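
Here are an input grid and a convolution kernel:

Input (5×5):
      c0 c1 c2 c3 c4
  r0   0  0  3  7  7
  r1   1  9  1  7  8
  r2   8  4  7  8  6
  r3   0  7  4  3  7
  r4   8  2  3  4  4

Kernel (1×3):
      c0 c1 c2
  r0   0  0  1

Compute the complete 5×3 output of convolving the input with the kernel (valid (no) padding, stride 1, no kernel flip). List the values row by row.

Output[0,0]: The receptive field on the input at this output position is [0 0 3]. Elementwise product with the kernel and sum: 3·1.

3 7 7
1 7 8
7 8 6
4 3 7
3 4 4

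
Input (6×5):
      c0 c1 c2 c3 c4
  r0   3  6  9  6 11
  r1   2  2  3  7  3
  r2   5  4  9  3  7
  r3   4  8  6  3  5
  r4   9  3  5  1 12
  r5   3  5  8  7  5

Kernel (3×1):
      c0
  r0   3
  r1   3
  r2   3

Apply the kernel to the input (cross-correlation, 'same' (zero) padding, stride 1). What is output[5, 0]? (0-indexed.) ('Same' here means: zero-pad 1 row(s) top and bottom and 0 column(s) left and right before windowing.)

The receptive field on the zero-padded input at this output position is [9 / 3 / 0]. Elementwise product with the kernel and sum: 9·3 + 3·3 + 0·3.

36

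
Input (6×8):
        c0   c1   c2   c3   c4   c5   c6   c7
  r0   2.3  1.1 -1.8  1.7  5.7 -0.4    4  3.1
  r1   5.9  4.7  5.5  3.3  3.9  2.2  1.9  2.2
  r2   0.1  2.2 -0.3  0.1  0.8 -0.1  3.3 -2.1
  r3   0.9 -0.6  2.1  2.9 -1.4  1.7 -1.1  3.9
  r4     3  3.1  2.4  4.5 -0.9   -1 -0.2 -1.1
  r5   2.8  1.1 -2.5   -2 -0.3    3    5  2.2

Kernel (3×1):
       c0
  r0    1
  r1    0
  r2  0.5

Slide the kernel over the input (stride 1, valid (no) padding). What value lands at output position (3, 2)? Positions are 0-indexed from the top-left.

0.85

The receptive field on the input at this output position is [2.1 / 2.4 / -2.5]. Elementwise product with the kernel and sum: 2.1·1 + -2.5·0.5.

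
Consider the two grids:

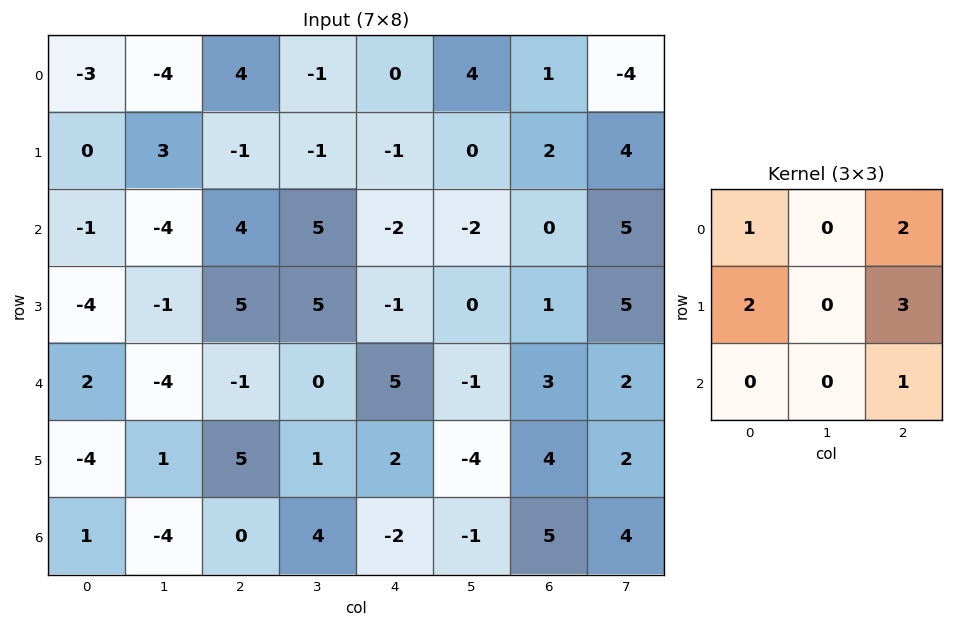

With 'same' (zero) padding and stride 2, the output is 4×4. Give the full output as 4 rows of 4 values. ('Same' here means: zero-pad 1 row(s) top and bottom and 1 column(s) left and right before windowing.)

-9 -12 10 0
-7 13 3 24
-13 2 -2 16
-10 7 -2 10

Output[0,0]: The receptive field on the zero-padded input at this output position is [0 0 0 / 0 -3 -4 / 0 0 3]. Elementwise product with the kernel and sum: 0·1 + 0·2 + 0·2 + -4·3 + 3·1.
Output[0,1]: The receptive field on the zero-padded input at this output position is [0 0 0 / -4 4 -1 / 3 -1 -1]. Elementwise product with the kernel and sum: 0·1 + 0·2 + -4·2 + -1·3 + -1·1.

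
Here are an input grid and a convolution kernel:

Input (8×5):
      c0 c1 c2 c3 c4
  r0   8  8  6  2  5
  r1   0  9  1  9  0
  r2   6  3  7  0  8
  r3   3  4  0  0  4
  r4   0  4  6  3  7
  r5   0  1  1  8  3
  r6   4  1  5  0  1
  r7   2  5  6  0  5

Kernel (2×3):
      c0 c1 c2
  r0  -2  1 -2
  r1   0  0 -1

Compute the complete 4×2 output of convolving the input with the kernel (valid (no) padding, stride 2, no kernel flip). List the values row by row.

-21 -20
-23 -34
-9 -26
-23 -17

Output[0,0]: The receptive field on the input at this output position is [8 8 6 / 0 9 1]. Elementwise product with the kernel and sum: 8·-2 + 8·1 + 6·-2 + 1·-1.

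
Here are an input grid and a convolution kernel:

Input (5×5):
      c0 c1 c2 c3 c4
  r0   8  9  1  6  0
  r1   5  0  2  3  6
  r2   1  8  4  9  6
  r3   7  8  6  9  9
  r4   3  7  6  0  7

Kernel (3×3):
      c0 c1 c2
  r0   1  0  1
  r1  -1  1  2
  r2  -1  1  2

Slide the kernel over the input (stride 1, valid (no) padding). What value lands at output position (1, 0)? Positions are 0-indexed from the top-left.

35

The receptive field on the input at this output position is [5 0 2 / 1 8 4 / 7 8 6]. Elementwise product with the kernel and sum: 5·1 + 2·1 + 1·-1 + 8·1 + 4·2 + 7·-1 + 8·1 + 6·2.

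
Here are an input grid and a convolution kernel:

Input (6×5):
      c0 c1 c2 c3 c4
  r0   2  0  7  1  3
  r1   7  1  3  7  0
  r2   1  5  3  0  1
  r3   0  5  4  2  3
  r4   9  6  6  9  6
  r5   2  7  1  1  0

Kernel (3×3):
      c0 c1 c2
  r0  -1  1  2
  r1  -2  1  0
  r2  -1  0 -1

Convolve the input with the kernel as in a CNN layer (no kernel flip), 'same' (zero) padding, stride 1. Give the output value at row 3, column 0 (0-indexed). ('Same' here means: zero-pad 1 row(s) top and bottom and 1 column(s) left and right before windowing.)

The receptive field on the zero-padded input at this output position is [0 1 5 / 0 0 5 / 0 9 6]. Elementwise product with the kernel and sum: 0·-1 + 1·1 + 5·2 + 0·-2 + 0·1 + 0·-1 + 6·-1.

5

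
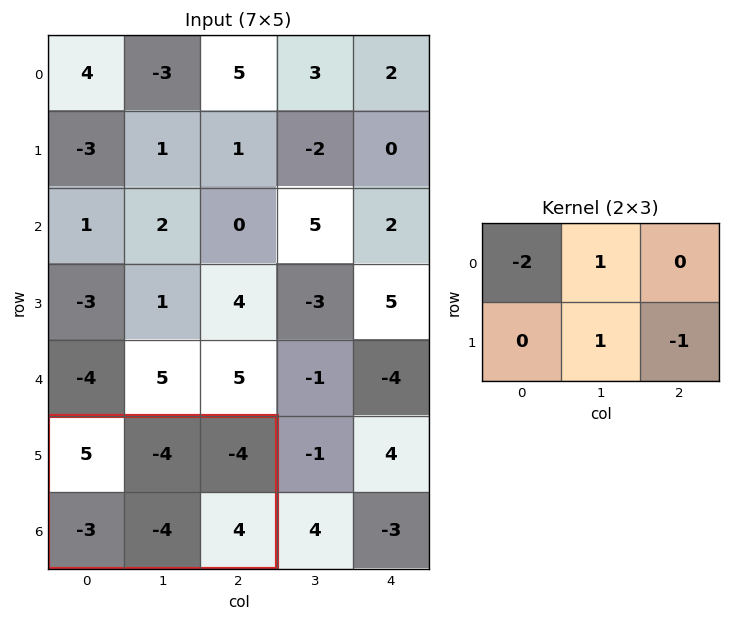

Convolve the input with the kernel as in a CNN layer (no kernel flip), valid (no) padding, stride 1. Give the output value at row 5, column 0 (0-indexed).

-22

The receptive field on the input at this output position is [5 -4 -4 / -3 -4 4]. Elementwise product with the kernel and sum: 5·-2 + -4·1 + -4·1 + 4·-1.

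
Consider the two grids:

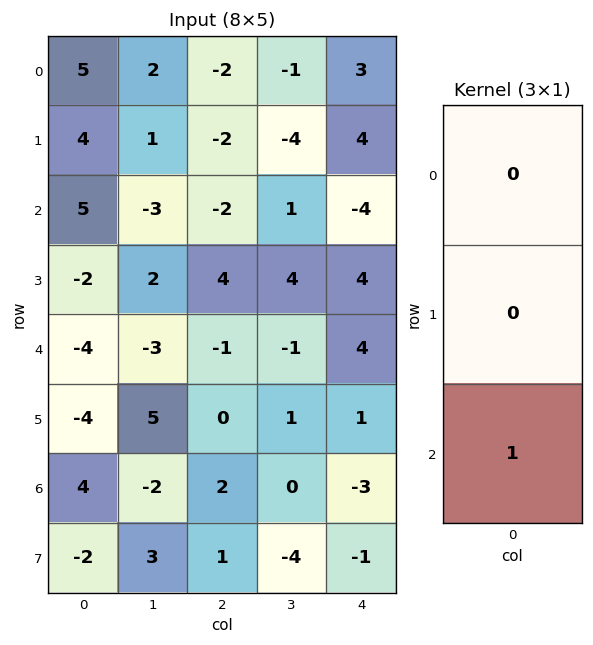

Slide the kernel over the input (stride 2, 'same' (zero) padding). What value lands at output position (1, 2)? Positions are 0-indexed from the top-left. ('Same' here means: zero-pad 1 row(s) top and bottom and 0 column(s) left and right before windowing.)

4

The receptive field on the zero-padded input at this output position is [4 / -4 / 4]. Elementwise product with the kernel and sum: 4·1.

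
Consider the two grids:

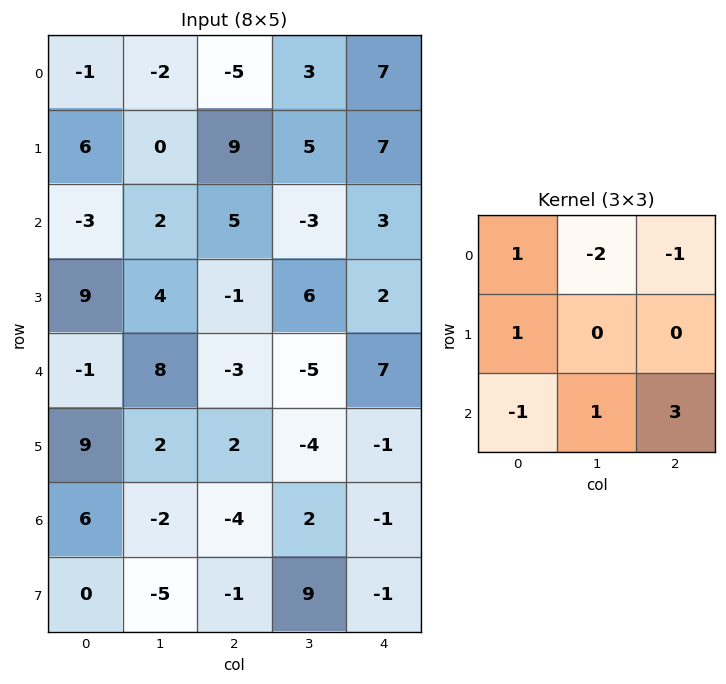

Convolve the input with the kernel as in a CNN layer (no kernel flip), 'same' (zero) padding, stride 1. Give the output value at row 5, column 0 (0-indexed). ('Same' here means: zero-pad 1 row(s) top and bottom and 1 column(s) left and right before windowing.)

The receptive field on the zero-padded input at this output position is [0 -1 8 / 0 9 2 / 0 6 -2]. Elementwise product with the kernel and sum: 0·1 + -1·-2 + 8·-1 + 0·1 + 0·-1 + 6·1 + -2·3.

-6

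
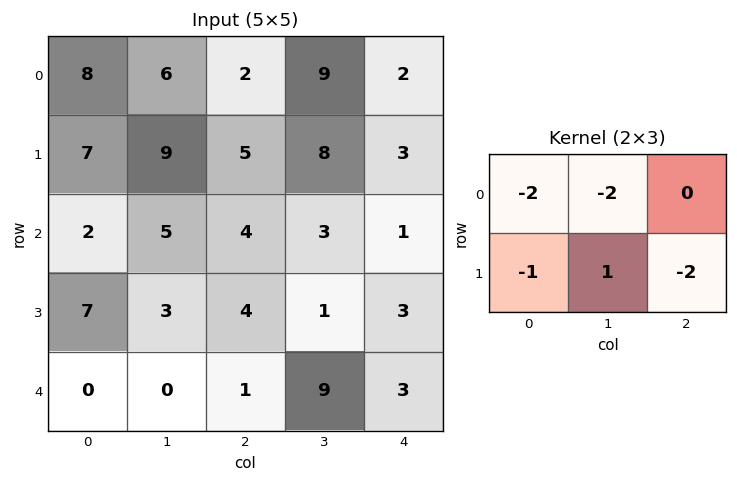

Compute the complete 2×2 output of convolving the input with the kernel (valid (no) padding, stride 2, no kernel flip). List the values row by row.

Output[0,0]: The receptive field on the input at this output position is [8 6 2 / 7 9 5]. Elementwise product with the kernel and sum: 8·-2 + 6·-2 + 7·-1 + 9·1 + 5·-2.
Output[0,1]: The receptive field on the input at this output position is [2 9 2 / 5 8 3]. Elementwise product with the kernel and sum: 2·-2 + 9·-2 + 5·-1 + 8·1 + 3·-2.

-36 -25
-26 -23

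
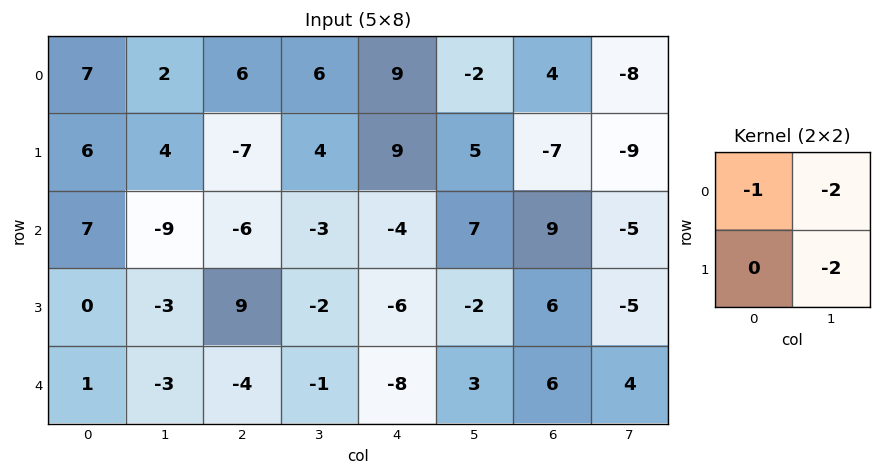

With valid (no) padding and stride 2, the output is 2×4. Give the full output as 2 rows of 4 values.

-19 -26 -15 30
17 16 -6 11

Output[0,0]: The receptive field on the input at this output position is [7 2 / 6 4]. Elementwise product with the kernel and sum: 7·-1 + 2·-2 + 4·-2.
Output[0,1]: The receptive field on the input at this output position is [6 6 / -7 4]. Elementwise product with the kernel and sum: 6·-1 + 6·-2 + 4·-2.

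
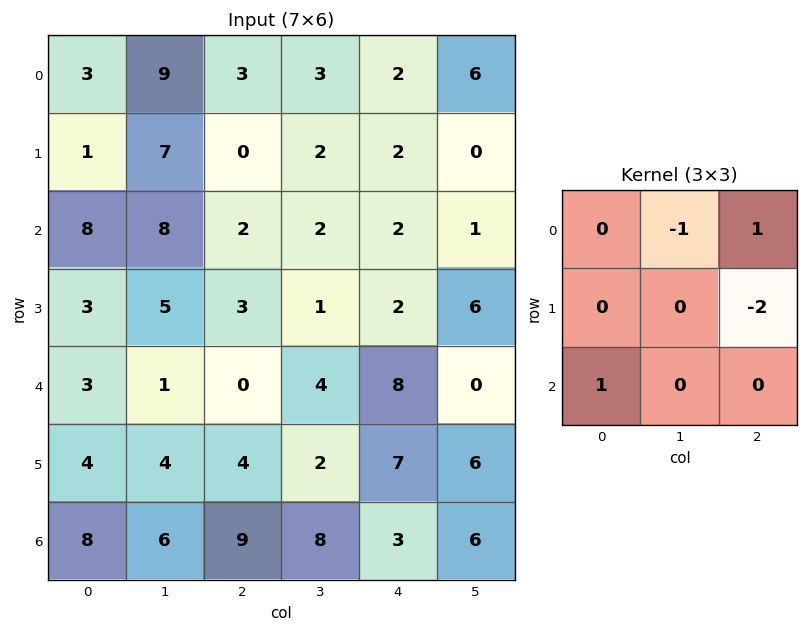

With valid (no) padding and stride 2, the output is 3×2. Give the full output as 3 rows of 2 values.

Output[0,0]: The receptive field on the input at this output position is [3 9 3 / 1 7 0 / 8 8 2]. Elementwise product with the kernel and sum: 9·-1 + 3·1 + 0·-2 + 8·1.

2 -3
-9 -4
-1 -1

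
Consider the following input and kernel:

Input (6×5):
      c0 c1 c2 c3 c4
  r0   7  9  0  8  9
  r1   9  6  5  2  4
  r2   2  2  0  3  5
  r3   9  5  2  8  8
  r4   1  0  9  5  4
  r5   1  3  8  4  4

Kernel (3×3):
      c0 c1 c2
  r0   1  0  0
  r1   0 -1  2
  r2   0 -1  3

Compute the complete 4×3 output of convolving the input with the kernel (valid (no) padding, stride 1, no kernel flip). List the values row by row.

9 17 18
8 34 28
28 22 15
48 10 13

Output[0,0]: The receptive field on the input at this output position is [7 9 0 / 9 6 5 / 2 2 0]. Elementwise product with the kernel and sum: 7·1 + 6·-1 + 5·2 + 2·-1 + 0·3.
Output[0,1]: The receptive field on the input at this output position is [9 0 8 / 6 5 2 / 2 0 3]. Elementwise product with the kernel and sum: 9·1 + 5·-1 + 2·2 + 0·-1 + 3·3.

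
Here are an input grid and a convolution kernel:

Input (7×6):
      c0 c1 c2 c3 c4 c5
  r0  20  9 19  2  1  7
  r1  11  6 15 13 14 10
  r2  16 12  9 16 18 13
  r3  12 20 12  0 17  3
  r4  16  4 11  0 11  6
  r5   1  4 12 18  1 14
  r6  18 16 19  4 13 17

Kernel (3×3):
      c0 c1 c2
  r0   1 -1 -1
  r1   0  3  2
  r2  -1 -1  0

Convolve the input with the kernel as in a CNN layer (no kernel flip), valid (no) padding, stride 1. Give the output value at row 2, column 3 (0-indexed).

31

The receptive field on the input at this output position is [16 18 13 / 0 17 3 / 0 11 6]. Elementwise product with the kernel and sum: 16·1 + 18·-1 + 13·-1 + 17·3 + 3·2 + 0·-1 + 11·-1.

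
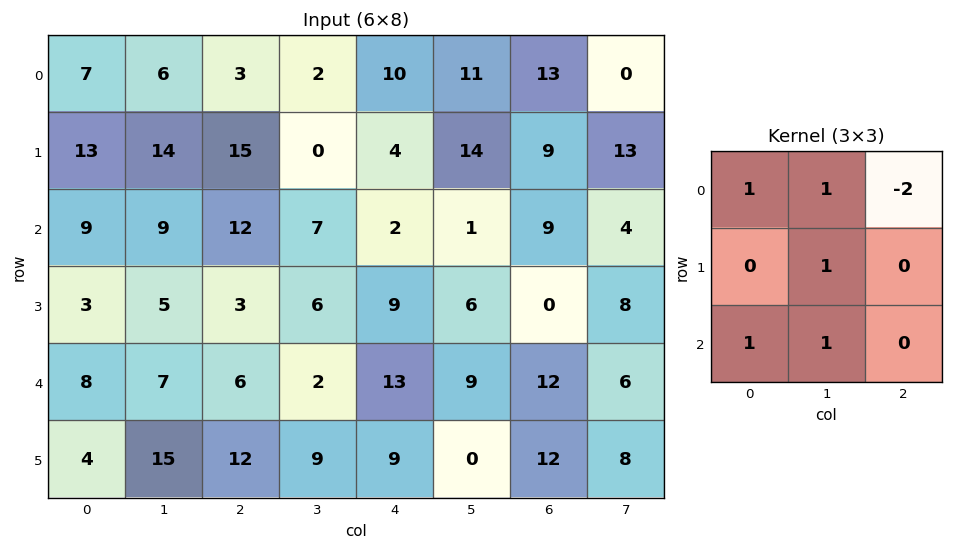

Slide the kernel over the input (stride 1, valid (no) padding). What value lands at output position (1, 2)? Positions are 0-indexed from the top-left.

The receptive field on the input at this output position is [15 0 4 / 12 7 2 / 3 6 9]. Elementwise product with the kernel and sum: 15·1 + 0·1 + 4·-2 + 7·1 + 3·1 + 6·1.

23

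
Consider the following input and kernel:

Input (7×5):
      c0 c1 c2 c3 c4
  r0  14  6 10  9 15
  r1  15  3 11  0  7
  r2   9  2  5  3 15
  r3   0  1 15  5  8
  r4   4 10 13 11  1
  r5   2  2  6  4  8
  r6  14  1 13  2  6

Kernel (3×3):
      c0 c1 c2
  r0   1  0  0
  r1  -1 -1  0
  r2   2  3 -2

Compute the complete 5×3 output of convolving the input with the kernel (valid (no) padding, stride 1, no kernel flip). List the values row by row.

10 5 -12
-23 33 32
20 23 42
-16 -8 -1
5 39 23

Output[0,0]: The receptive field on the input at this output position is [14 6 10 / 15 3 11 / 9 2 5]. Elementwise product with the kernel and sum: 14·1 + 15·-1 + 3·-1 + 9·2 + 2·3 + 5·-2.
Output[0,1]: The receptive field on the input at this output position is [6 10 9 / 3 11 0 / 2 5 3]. Elementwise product with the kernel and sum: 6·1 + 3·-1 + 11·-1 + 2·2 + 5·3 + 3·-2.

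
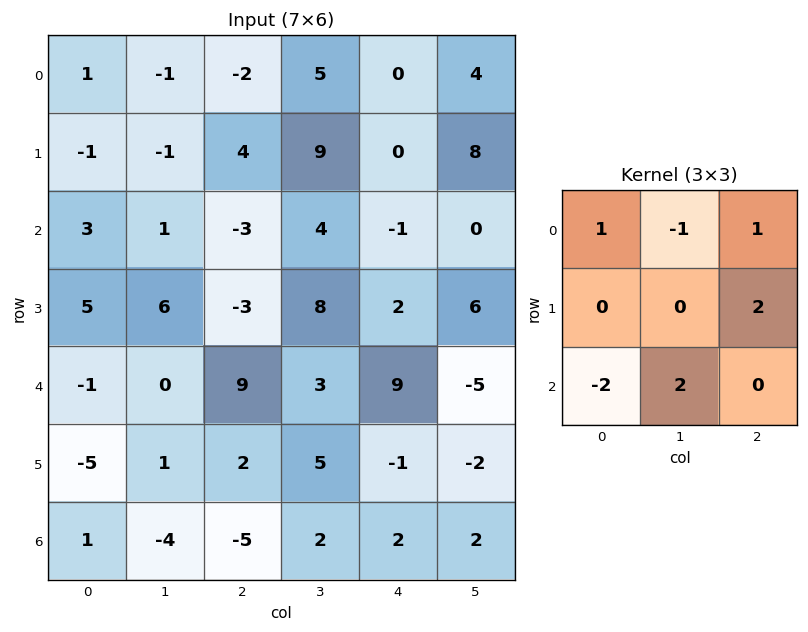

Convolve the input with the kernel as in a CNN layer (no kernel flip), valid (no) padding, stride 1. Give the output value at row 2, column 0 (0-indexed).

-5

The receptive field on the input at this output position is [3 1 -3 / 5 6 -3 / -1 0 9]. Elementwise product with the kernel and sum: 3·1 + 1·-1 + -3·1 + -3·2 + -1·-2 + 0·2.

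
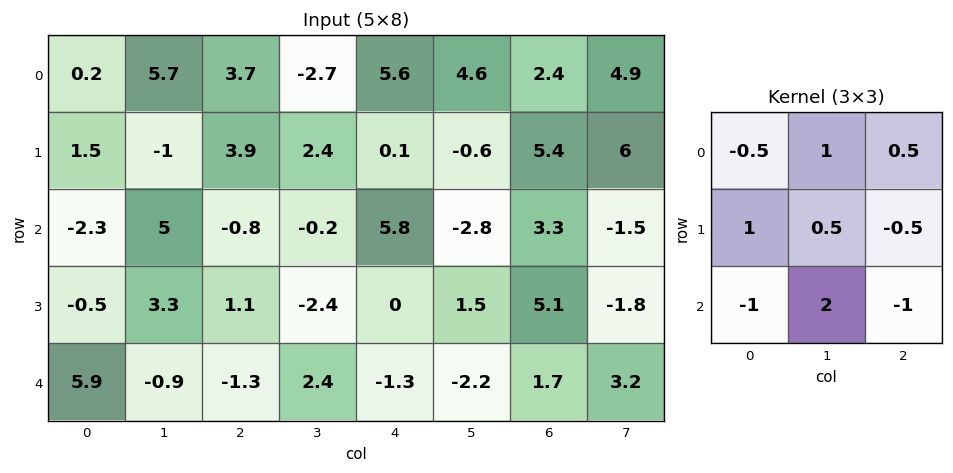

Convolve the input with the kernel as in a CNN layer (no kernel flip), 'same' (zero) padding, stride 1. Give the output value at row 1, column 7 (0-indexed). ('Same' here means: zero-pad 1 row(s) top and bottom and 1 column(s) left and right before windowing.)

The receptive field on the zero-padded input at this output position is [2.4 4.9 0 / 5.4 6 0 / 3.3 -1.5 0]. Elementwise product with the kernel and sum: 2.4·-0.5 + 4.9·1 + 0·0.5 + 5.4·1 + 6·0.5 + 0·-0.5 + 3.3·-1 + -1.5·2 + 0·-1.

5.8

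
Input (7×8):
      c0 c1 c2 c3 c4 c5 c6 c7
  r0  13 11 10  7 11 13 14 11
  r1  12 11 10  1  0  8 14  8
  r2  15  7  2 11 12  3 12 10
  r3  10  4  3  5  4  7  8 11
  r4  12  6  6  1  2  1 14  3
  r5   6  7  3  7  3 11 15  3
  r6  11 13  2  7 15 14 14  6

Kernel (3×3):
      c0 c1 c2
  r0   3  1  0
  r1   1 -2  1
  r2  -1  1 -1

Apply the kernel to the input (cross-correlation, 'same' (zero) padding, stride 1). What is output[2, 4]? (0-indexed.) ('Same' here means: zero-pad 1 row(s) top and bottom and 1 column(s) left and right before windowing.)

The receptive field on the zero-padded input at this output position is [1 0 8 / 11 12 3 / 5 4 7]. Elementwise product with the kernel and sum: 1·3 + 0·1 + 11·1 + 12·-2 + 3·1 + 5·-1 + 4·1 + 7·-1.

-15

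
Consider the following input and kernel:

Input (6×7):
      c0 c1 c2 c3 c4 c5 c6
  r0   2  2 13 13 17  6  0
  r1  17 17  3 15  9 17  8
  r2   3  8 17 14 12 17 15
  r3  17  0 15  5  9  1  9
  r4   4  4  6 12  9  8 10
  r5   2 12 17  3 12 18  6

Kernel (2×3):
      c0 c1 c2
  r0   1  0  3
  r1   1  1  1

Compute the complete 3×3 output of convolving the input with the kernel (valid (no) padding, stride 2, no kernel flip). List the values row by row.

78 91 51
86 82 76
53 65 75

Output[0,0]: The receptive field on the input at this output position is [2 2 13 / 17 17 3]. Elementwise product with the kernel and sum: 2·1 + 13·3 + 17·1 + 17·1 + 3·1.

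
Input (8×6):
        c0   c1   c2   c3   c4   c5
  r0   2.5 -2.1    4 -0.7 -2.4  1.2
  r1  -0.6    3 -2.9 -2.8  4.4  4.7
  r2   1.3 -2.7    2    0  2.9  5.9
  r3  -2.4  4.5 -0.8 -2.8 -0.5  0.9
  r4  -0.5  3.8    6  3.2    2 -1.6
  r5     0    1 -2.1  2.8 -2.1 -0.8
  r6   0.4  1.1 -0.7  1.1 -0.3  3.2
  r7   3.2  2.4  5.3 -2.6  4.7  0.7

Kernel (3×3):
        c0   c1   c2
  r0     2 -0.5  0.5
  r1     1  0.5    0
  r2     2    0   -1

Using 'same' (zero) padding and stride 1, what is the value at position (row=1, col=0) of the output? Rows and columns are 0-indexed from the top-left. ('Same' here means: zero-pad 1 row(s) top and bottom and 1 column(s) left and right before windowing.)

The receptive field on the zero-padded input at this output position is [0 2.5 -2.1 / 0 -0.6 3 / 0 1.3 -2.7]. Elementwise product with the kernel and sum: 0·2 + 2.5·-0.5 + -2.1·0.5 + 0·1 + -0.6·0.5 + 0·2 + -2.7·-1.

0.1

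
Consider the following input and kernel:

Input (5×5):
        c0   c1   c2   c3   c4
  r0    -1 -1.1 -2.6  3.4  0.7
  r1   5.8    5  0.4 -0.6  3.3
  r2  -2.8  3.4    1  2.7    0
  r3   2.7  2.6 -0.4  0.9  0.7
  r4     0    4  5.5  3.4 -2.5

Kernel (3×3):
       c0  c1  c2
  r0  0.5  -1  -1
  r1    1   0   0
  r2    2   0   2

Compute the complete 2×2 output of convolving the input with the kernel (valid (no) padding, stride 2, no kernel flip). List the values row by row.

Output[0,0]: The receptive field on the input at this output position is [-1 -1.1 -2.6 / 5.8 5 0.4 / -2.8 3.4 1]. Elementwise product with the kernel and sum: -1·0.5 + -1.1·-1 + -2.6·-1 + 5.8·1 + -2.8·2 + 1·2.

5.4 -3
7.9 3.4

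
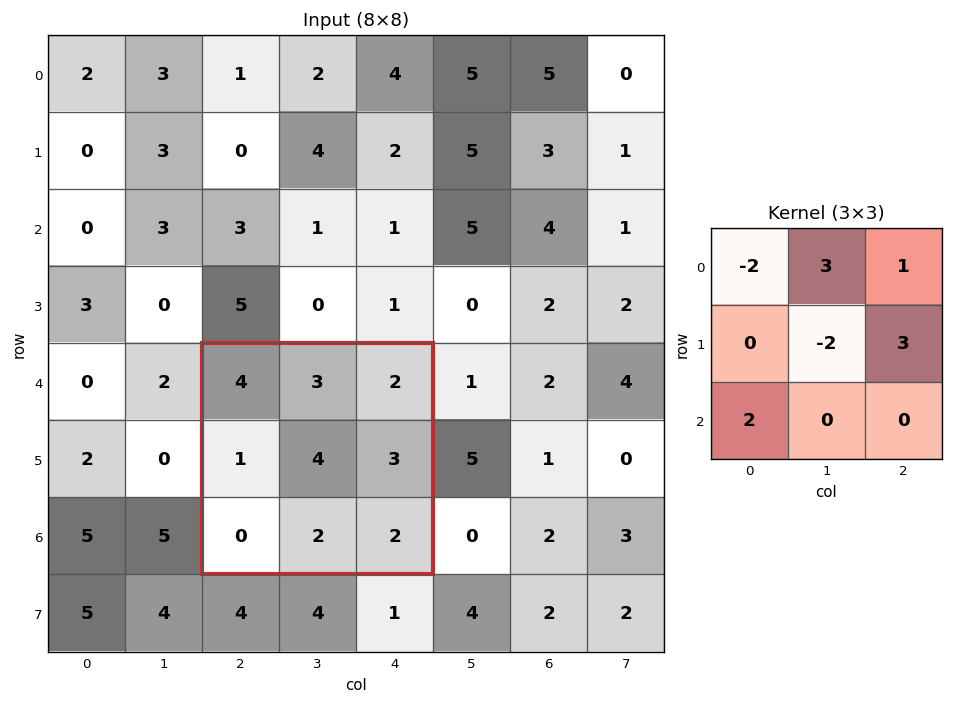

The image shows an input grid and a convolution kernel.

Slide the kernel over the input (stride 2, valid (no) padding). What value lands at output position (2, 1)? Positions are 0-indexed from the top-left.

The receptive field on the input at this output position is [4 3 2 / 1 4 3 / 0 2 2]. Elementwise product with the kernel and sum: 4·-2 + 3·3 + 2·1 + 4·-2 + 3·3 + 0·2.

4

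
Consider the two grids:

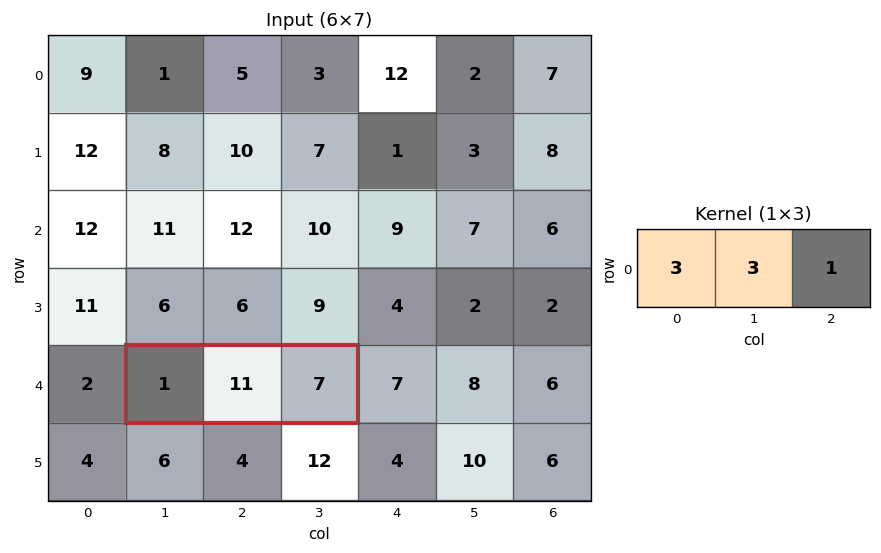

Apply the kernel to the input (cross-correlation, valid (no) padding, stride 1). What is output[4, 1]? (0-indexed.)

The receptive field on the input at this output position is [1 11 7]. Elementwise product with the kernel and sum: 1·3 + 11·3 + 7·1.

43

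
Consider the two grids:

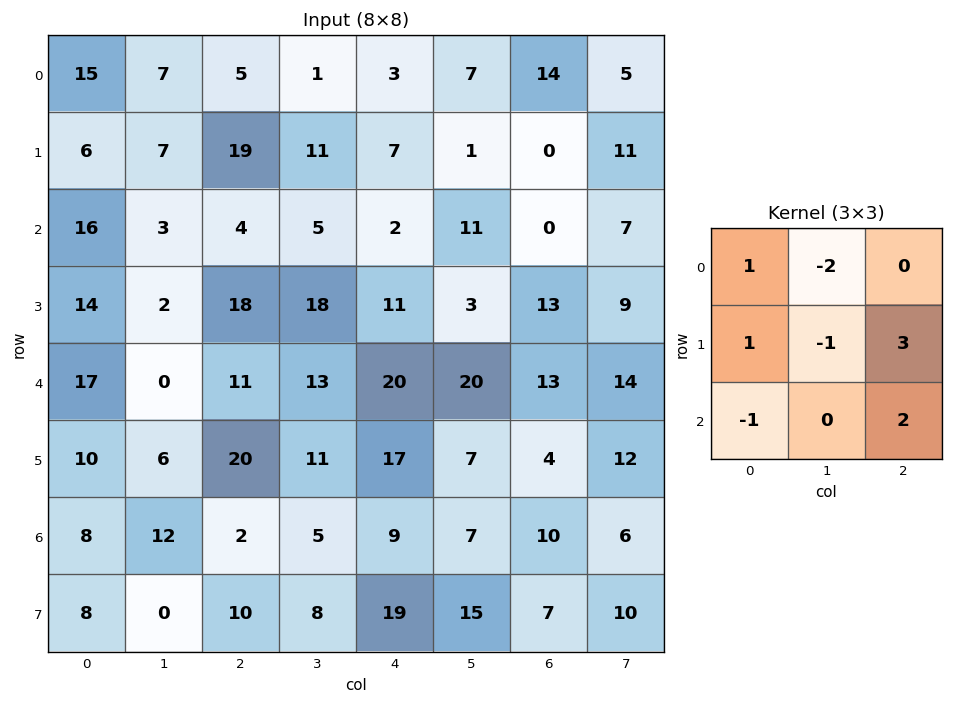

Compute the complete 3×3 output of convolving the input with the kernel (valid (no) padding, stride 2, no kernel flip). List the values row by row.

49 32 -7
81 56 33
77 61 13

Output[0,0]: The receptive field on the input at this output position is [15 7 5 / 6 7 19 / 16 3 4]. Elementwise product with the kernel and sum: 15·1 + 7·-2 + 6·1 + 7·-1 + 19·3 + 16·-1 + 4·2.
Output[0,1]: The receptive field on the input at this output position is [5 1 3 / 19 11 7 / 4 5 2]. Elementwise product with the kernel and sum: 5·1 + 1·-2 + 19·1 + 11·-1 + 7·3 + 4·-1 + 2·2.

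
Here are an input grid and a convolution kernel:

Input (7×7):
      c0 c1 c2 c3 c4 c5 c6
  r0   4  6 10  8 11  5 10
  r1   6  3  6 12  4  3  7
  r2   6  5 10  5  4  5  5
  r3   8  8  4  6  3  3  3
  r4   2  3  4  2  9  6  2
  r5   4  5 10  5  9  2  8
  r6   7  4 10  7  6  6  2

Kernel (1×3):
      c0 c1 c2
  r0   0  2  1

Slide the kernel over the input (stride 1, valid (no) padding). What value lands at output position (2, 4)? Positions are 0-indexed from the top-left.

The receptive field on the input at this output position is [4 5 5]. Elementwise product with the kernel and sum: 5·2 + 5·1.

15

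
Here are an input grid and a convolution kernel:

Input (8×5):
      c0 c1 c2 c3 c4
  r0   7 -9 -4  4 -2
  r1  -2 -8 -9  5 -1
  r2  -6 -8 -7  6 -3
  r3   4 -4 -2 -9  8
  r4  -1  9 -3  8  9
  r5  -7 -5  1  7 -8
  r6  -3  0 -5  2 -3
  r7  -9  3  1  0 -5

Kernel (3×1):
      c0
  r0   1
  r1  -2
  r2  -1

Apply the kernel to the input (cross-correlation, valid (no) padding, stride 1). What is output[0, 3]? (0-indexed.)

-12

The receptive field on the input at this output position is [4 / 5 / 6]. Elementwise product with the kernel and sum: 4·1 + 5·-2 + 6·-1.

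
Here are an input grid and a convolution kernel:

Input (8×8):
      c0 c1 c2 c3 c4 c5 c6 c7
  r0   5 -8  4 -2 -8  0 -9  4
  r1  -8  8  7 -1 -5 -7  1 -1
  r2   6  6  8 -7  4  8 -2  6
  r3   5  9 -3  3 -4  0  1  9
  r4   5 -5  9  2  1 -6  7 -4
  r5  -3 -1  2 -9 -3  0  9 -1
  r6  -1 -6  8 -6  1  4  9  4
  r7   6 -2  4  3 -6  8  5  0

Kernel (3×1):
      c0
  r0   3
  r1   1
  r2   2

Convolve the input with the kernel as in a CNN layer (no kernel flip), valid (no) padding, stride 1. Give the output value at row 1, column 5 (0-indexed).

The receptive field on the input at this output position is [-7 / 8 / 0]. Elementwise product with the kernel and sum: -7·3 + 8·1 + 0·2.

-13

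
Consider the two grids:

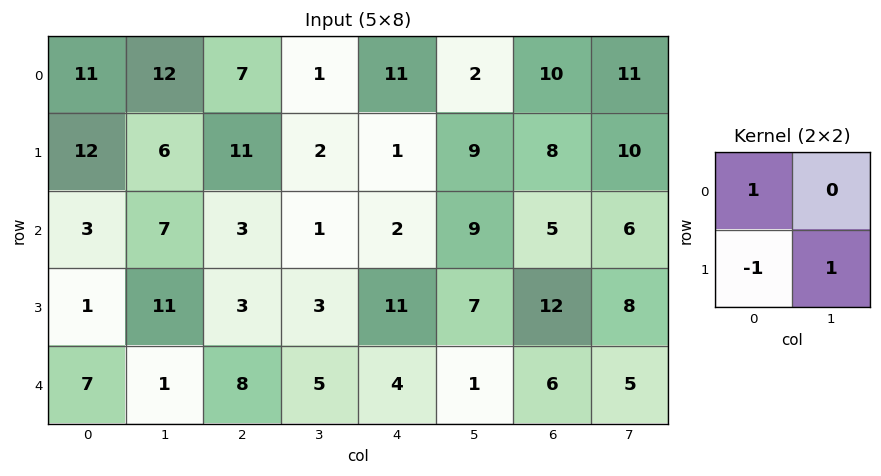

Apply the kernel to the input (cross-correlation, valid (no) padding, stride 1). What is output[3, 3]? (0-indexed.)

The receptive field on the input at this output position is [3 11 / 5 4]. Elementwise product with the kernel and sum: 3·1 + 5·-1 + 4·1.

2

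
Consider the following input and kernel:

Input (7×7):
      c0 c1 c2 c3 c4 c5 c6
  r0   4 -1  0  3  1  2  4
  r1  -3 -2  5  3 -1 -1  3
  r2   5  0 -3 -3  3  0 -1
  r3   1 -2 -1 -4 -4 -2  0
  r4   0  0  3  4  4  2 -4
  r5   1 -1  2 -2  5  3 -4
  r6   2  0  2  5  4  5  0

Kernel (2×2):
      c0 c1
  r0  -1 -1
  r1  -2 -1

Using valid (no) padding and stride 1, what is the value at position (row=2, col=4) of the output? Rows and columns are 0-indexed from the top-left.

The receptive field on the input at this output position is [3 0 / -4 -2]. Elementwise product with the kernel and sum: 3·-1 + 0·-1 + -4·-2 + -2·-1.

7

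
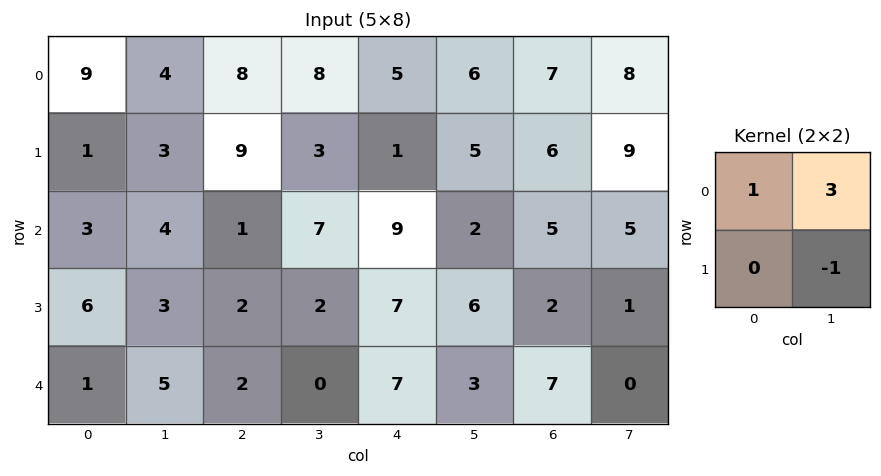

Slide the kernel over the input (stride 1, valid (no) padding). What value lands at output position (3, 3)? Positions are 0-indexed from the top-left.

The receptive field on the input at this output position is [2 7 / 0 7]. Elementwise product with the kernel and sum: 2·1 + 7·3 + 7·-1.

16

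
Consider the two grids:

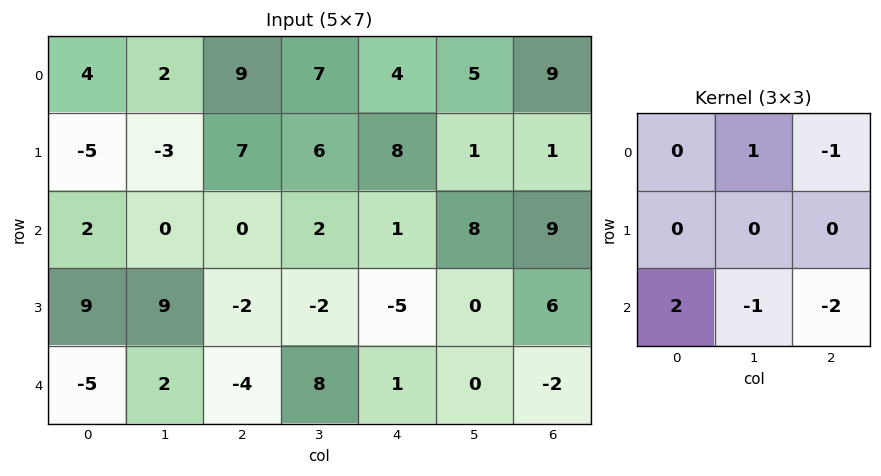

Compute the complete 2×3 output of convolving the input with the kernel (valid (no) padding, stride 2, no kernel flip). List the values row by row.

Output[0,0]: The receptive field on the input at this output position is [4 2 9 / -5 -3 7 / 2 0 0]. Elementwise product with the kernel and sum: 2·1 + 9·-1 + 2·2 + 0·-1 + 0·-2.
Output[0,1]: The receptive field on the input at this output position is [9 7 4 / 7 6 8 / 0 2 1]. Elementwise product with the kernel and sum: 7·1 + 4·-1 + 0·2 + 2·-1 + 1·-2.

-3 -1 -28
-4 -17 5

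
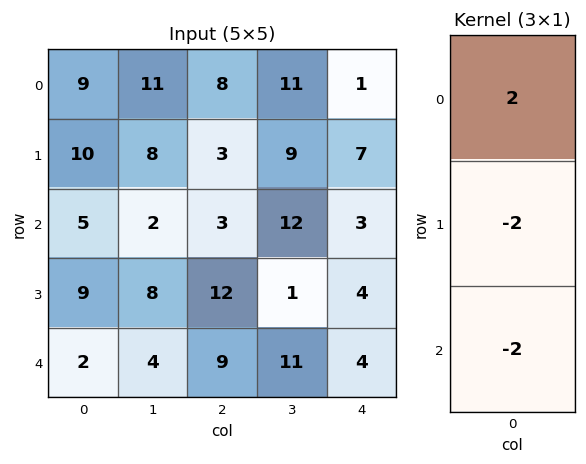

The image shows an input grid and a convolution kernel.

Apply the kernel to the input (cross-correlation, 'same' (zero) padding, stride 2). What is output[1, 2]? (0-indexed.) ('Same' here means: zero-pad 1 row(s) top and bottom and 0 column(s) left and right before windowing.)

The receptive field on the zero-padded input at this output position is [7 / 3 / 4]. Elementwise product with the kernel and sum: 7·2 + 3·-2 + 4·-2.

0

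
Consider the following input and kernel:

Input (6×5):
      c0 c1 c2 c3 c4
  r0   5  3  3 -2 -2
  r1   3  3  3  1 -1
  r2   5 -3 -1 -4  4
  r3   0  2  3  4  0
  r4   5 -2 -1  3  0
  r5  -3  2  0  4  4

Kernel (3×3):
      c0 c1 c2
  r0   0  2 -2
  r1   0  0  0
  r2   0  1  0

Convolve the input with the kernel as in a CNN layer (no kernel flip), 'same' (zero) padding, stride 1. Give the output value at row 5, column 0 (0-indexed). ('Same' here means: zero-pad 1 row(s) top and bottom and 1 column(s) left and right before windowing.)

14

The receptive field on the zero-padded input at this output position is [0 5 -2 / 0 -3 2 / 0 0 0]. Elementwise product with the kernel and sum: 5·2 + -2·-2 + 0·1.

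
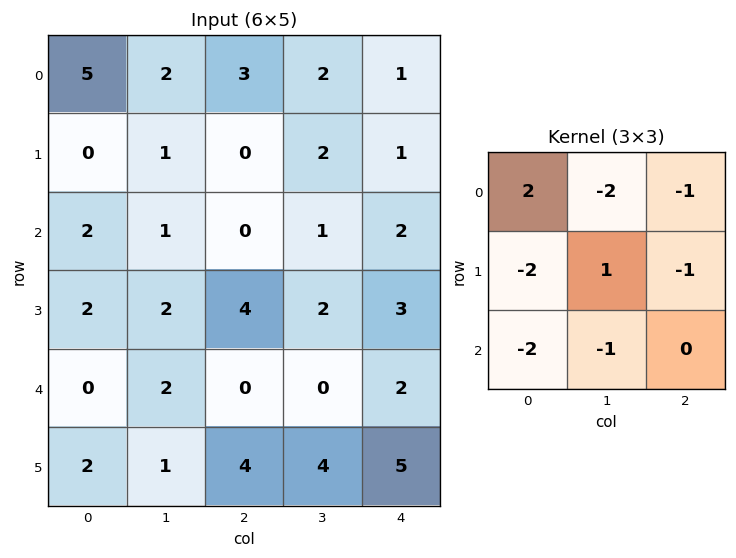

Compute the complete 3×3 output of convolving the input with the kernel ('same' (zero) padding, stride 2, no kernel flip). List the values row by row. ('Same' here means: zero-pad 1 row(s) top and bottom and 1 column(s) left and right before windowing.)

Output[0,0]: The receptive field on the zero-padded input at this output position is [0 0 0 / 0 5 2 / 0 0 1]. Elementwise product with the kernel and sum: 0·2 + 0·-2 + 0·-1 + 0·-2 + 5·1 + 2·-1 + 0·-2 + 0·-1.
Output[0,1]: The receptive field on the zero-padded input at this output position is [0 0 0 / 2 3 2 / 1 0 2]. Elementwise product with the kernel and sum: 0·2 + 0·-2 + 0·-1 + 2·-2 + 3·1 + 2·-1 + 1·-2 + 0·-1.

3 -5 -8
-2 -11 -5
-10 -16 -13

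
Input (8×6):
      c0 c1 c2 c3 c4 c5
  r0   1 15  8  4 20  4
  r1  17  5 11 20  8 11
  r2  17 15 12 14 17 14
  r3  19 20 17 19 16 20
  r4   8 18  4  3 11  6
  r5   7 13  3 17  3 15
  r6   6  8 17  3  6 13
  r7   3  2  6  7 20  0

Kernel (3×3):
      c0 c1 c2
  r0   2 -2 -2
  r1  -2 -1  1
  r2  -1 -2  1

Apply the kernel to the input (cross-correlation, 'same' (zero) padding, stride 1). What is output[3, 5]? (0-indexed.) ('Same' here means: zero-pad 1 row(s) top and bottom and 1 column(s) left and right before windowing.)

The receptive field on the zero-padded input at this output position is [17 14 0 / 16 20 0 / 11 6 0]. Elementwise product with the kernel and sum: 17·2 + 14·-2 + 0·-2 + 16·-2 + 20·-1 + 0·1 + 11·-1 + 6·-2 + 0·1.

-69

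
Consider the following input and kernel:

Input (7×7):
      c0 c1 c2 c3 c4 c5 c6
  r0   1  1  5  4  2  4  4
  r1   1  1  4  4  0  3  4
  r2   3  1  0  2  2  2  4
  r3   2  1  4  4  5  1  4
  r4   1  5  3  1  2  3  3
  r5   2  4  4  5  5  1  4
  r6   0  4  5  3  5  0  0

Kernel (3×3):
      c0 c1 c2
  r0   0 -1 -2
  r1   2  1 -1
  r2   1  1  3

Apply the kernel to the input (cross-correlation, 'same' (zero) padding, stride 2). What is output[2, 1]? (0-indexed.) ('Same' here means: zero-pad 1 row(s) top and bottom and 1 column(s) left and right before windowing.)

The receptive field on the zero-padded input at this output position is [1 4 4 / 5 3 1 / 4 4 5]. Elementwise product with the kernel and sum: 4·-1 + 4·-2 + 5·2 + 3·1 + 1·-1 + 4·1 + 4·1 + 5·3.

23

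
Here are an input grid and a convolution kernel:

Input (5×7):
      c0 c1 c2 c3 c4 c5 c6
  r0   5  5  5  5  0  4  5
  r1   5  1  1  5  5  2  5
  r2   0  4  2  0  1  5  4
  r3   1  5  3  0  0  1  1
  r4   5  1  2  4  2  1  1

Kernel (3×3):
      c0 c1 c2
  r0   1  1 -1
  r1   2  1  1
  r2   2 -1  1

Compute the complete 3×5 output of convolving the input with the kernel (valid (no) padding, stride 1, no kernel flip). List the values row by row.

Output[0,0]: The receptive field on the input at this output position is [5 5 5 / 5 1 1 / 0 4 2]. Elementwise product with the kernel and sum: 5·1 + 5·1 + 5·-1 + 5·2 + 1·1 + 1·1 + 0·2 + 4·-1 + 2·1.
Output[0,1]: The receptive field on the input at this output position is [5 5 5 / 1 1 5 / 4 2 0]. Elementwise product with the kernel and sum: 5·1 + 5·1 + 5·-1 + 1·2 + 1·1 + 5·1 + 4·2 + 2·-1 + 0·1.

15 19 27 22 17
11 14 12 15 13
23 23 9 4 8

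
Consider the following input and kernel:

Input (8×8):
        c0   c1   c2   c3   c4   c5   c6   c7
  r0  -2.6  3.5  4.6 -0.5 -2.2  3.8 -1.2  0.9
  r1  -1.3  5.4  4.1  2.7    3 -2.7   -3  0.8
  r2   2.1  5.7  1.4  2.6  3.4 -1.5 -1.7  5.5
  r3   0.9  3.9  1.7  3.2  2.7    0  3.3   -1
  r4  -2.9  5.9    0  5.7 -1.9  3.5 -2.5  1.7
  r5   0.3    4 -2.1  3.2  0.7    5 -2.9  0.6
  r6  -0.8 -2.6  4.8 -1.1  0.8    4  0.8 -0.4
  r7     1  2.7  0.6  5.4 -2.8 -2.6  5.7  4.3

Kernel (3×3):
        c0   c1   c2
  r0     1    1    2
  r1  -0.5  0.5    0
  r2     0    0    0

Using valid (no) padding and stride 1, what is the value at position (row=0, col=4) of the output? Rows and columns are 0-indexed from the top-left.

The receptive field on the input at this output position is [-2.2 3.8 -1.2 / 3 -2.7 -3 / 3.4 -1.5 -1.7]. Elementwise product with the kernel and sum: -2.2·1 + 3.8·1 + -1.2·2 + 3·-0.5 + -2.7·0.5.

-3.65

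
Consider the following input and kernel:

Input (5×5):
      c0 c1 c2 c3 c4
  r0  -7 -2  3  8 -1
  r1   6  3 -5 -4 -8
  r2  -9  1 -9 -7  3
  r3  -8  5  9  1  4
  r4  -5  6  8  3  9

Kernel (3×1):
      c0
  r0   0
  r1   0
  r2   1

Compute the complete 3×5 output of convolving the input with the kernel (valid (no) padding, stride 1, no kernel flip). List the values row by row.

-9 1 -9 -7 3
-8 5 9 1 4
-5 6 8 3 9

Output[0,0]: The receptive field on the input at this output position is [-7 / 6 / -9]. Elementwise product with the kernel and sum: -9·1.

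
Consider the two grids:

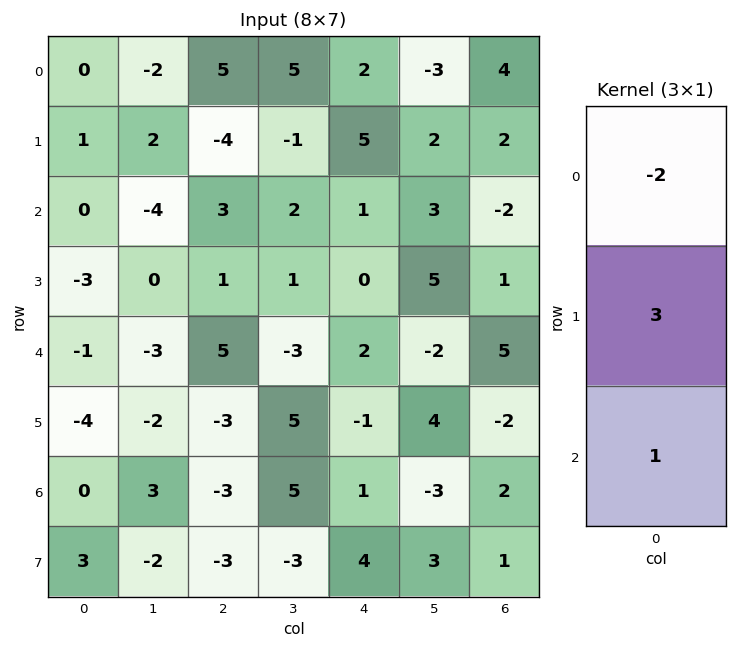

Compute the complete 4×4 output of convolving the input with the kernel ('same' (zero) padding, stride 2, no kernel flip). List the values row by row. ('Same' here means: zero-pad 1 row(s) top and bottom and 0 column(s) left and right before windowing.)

Output[0,0]: The receptive field on the zero-padded input at this output position is [0 / 0 / 1]. Elementwise product with the kernel and sum: 0·-2 + 0·3 + 1·1.

1 11 11 14
-5 18 -7 -9
-1 10 5 11
11 -6 9 11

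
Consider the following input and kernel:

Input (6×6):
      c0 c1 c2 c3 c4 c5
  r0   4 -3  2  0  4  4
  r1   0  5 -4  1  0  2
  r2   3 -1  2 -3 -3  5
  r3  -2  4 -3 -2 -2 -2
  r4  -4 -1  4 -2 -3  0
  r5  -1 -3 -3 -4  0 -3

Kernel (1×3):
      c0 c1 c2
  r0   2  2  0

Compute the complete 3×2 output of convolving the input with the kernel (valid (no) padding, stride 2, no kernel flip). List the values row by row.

2 4
4 -2
-10 4

Output[0,0]: The receptive field on the input at this output position is [4 -3 2]. Elementwise product with the kernel and sum: 4·2 + -3·2.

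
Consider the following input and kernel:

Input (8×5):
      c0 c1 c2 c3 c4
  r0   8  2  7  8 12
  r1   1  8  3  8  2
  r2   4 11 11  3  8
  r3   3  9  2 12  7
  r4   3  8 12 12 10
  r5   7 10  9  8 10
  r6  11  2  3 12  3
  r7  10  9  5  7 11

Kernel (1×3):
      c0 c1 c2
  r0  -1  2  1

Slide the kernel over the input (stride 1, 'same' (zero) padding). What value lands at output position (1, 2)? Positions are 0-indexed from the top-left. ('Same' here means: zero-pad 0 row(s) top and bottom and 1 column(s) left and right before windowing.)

The receptive field on the zero-padded input at this output position is [8 3 8]. Elementwise product with the kernel and sum: 8·-1 + 3·2 + 8·1.

6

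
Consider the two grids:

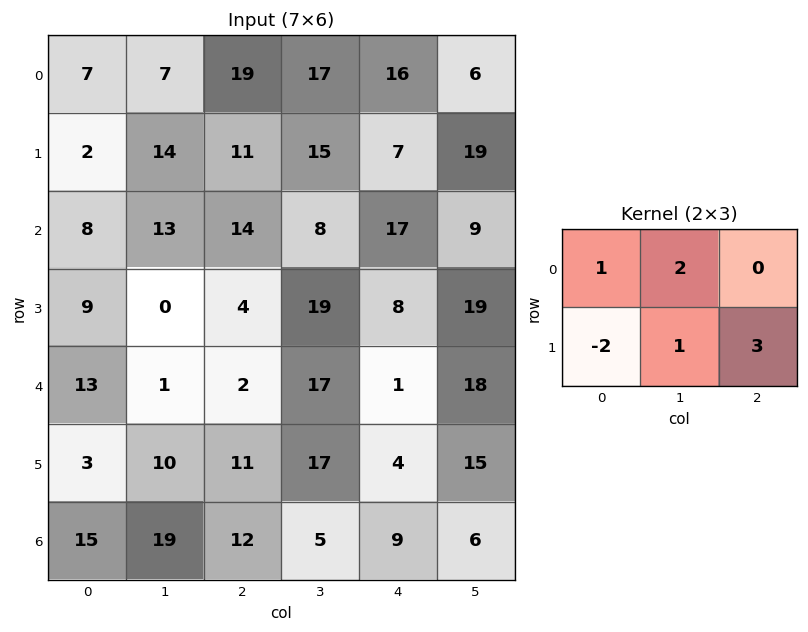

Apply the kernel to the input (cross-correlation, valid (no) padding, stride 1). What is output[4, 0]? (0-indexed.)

The receptive field on the input at this output position is [13 1 2 / 3 10 11]. Elementwise product with the kernel and sum: 13·1 + 1·2 + 3·-2 + 10·1 + 11·3.

52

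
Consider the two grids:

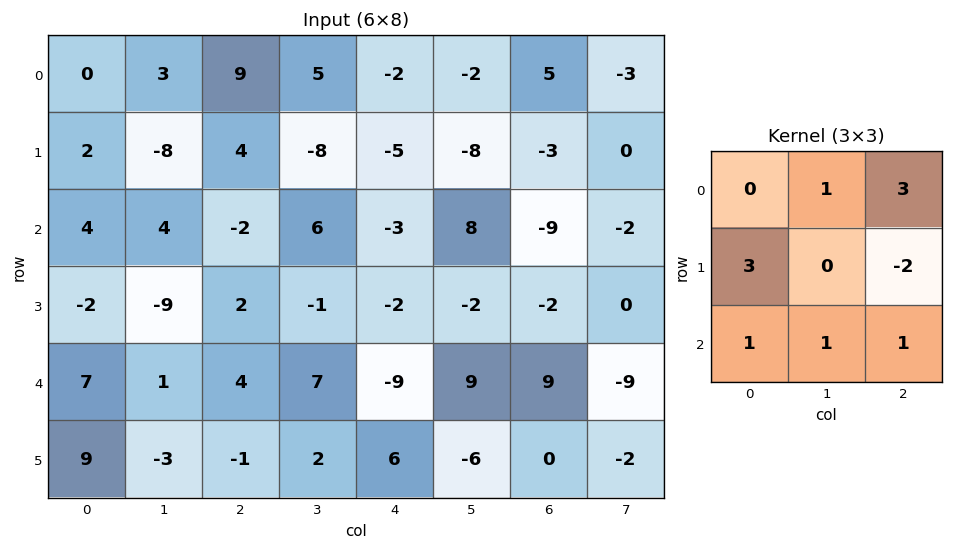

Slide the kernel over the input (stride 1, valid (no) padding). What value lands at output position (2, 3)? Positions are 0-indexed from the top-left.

The receptive field on the input at this output position is [6 -3 8 / -1 -2 -2 / 7 -9 9]. Elementwise product with the kernel and sum: -3·1 + 8·3 + -1·3 + -2·-2 + 7·1 + -9·1 + 9·1.

29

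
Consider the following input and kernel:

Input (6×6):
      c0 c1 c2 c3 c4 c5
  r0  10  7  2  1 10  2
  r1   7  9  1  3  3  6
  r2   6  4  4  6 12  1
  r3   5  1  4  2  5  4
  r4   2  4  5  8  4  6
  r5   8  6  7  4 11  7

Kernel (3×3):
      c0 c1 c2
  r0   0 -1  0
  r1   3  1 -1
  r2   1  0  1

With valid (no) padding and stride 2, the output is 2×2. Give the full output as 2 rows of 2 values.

32 18
15 12

Output[0,0]: The receptive field on the input at this output position is [10 7 2 / 7 9 1 / 6 4 4]. Elementwise product with the kernel and sum: 7·-1 + 7·3 + 9·1 + 1·-1 + 6·1 + 4·1.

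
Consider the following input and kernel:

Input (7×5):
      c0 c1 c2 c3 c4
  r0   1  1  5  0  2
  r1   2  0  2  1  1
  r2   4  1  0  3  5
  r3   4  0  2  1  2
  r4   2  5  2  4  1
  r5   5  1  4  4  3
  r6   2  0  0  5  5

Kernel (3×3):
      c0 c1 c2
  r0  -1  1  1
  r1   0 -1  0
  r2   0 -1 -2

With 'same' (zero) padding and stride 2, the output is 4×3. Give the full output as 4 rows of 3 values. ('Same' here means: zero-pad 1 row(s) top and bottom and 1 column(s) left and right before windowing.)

-3 -9 -3
-6 -1 -7
-5 -11 -3
4 7 -6

Output[0,0]: The receptive field on the zero-padded input at this output position is [0 0 0 / 0 1 1 / 0 2 0]. Elementwise product with the kernel and sum: 0·-1 + 0·1 + 0·1 + 1·-1 + 2·-1 + 0·-2.
Output[0,1]: The receptive field on the zero-padded input at this output position is [0 0 0 / 1 5 0 / 0 2 1]. Elementwise product with the kernel and sum: 0·-1 + 0·1 + 0·1 + 5·-1 + 2·-1 + 1·-2.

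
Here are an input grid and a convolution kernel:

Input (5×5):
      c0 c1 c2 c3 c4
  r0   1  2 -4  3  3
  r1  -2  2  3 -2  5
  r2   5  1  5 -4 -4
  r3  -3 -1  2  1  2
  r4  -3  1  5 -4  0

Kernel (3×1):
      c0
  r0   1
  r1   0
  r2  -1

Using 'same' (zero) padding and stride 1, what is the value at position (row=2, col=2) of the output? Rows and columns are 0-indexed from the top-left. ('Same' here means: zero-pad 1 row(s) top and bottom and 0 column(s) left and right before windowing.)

The receptive field on the zero-padded input at this output position is [3 / 5 / 2]. Elementwise product with the kernel and sum: 3·1 + 2·-1.

1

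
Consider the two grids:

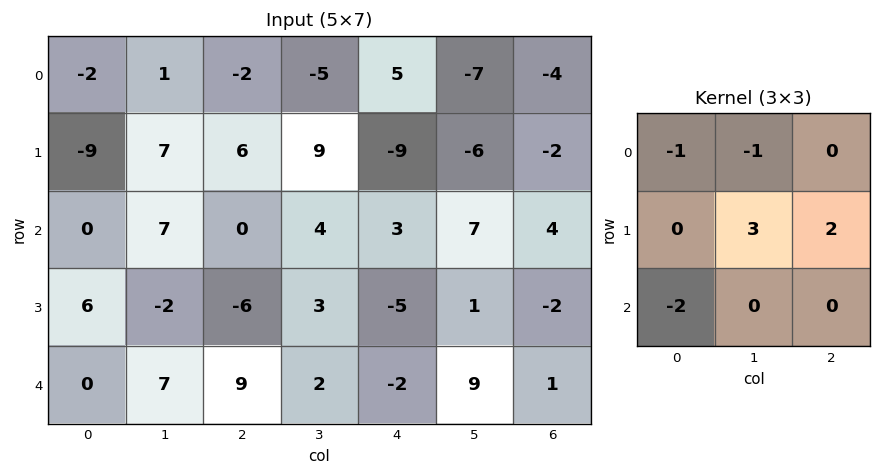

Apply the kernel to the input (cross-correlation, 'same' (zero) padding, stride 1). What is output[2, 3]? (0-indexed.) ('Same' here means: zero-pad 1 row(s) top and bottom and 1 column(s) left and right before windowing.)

The receptive field on the zero-padded input at this output position is [6 9 -9 / 0 4 3 / -6 3 -5]. Elementwise product with the kernel and sum: 6·-1 + 9·-1 + 4·3 + 3·2 + -6·-2.

15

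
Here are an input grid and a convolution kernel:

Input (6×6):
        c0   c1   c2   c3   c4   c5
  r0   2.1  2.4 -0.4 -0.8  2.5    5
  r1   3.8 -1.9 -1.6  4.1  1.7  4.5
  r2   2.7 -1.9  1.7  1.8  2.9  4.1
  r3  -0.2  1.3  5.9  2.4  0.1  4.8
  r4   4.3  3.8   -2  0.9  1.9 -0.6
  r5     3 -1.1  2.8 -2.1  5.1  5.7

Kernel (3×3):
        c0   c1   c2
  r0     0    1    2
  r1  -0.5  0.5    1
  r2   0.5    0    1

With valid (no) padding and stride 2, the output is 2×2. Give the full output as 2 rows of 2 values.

Output[0,0]: The receptive field on the input at this output position is [2.1 2.4 -0.4 / 3.8 -1.9 -1.6 / 2.7 -1.9 1.7]. Elementwise product with the kernel and sum: 2.4·1 + -0.4·2 + 3.8·-0.5 + -1.9·0.5 + -1.6·1 + 2.7·0.5 + 1.7·1.

0.2 12.5
8.3 6.85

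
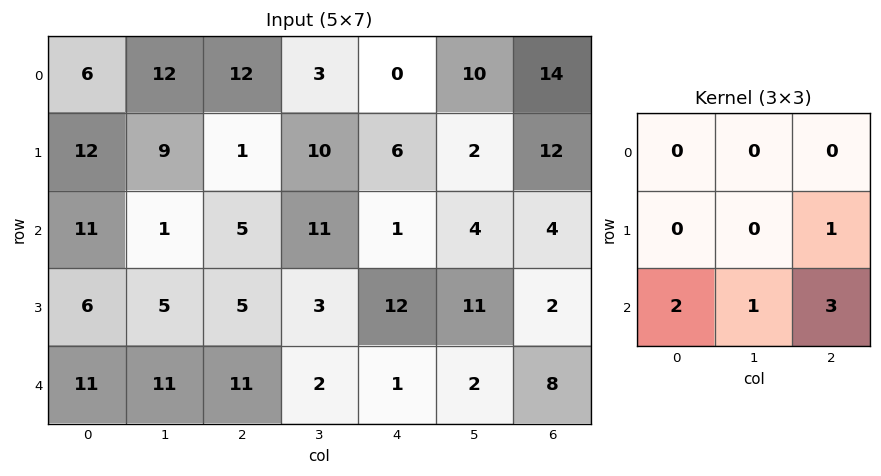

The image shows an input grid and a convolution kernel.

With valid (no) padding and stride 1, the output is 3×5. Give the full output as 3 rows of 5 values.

39 50 30 37 30
37 35 50 55 45
71 42 39 22 30

Output[0,0]: The receptive field on the input at this output position is [6 12 12 / 12 9 1 / 11 1 5]. Elementwise product with the kernel and sum: 1·1 + 11·2 + 1·1 + 5·3.
Output[0,1]: The receptive field on the input at this output position is [12 12 3 / 9 1 10 / 1 5 11]. Elementwise product with the kernel and sum: 10·1 + 1·2 + 5·1 + 11·3.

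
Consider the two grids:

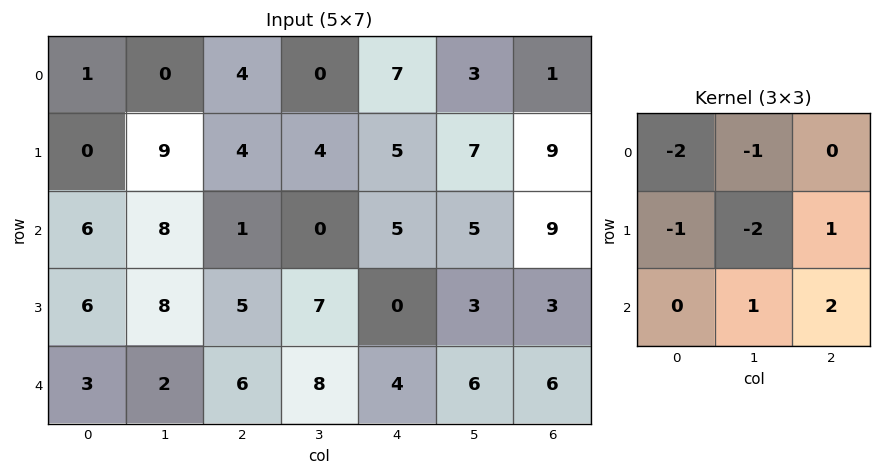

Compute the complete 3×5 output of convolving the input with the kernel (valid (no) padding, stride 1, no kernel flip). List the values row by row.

-6 -16 -5 1 -4
-12 -13 -1 -12 -14
-23 -6 -5 7 0

Output[0,0]: The receptive field on the input at this output position is [1 0 4 / 0 9 4 / 6 8 1]. Elementwise product with the kernel and sum: 1·-2 + 0·-1 + 0·-1 + 9·-2 + 4·1 + 8·1 + 1·2.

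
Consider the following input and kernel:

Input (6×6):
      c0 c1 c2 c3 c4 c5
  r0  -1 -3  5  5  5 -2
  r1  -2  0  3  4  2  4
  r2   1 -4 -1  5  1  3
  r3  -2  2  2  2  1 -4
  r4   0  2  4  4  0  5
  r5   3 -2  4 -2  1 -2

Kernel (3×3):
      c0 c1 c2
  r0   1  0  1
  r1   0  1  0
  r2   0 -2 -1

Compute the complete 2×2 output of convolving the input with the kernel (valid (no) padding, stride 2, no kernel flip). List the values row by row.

13 3
-6 -6

Output[0,0]: The receptive field on the input at this output position is [-1 -3 5 / -2 0 3 / 1 -4 -1]. Elementwise product with the kernel and sum: -1·1 + 5·1 + 0·1 + -4·-2 + -1·-1.
Output[0,1]: The receptive field on the input at this output position is [5 5 5 / 3 4 2 / -1 5 1]. Elementwise product with the kernel and sum: 5·1 + 5·1 + 4·1 + 5·-2 + 1·-1.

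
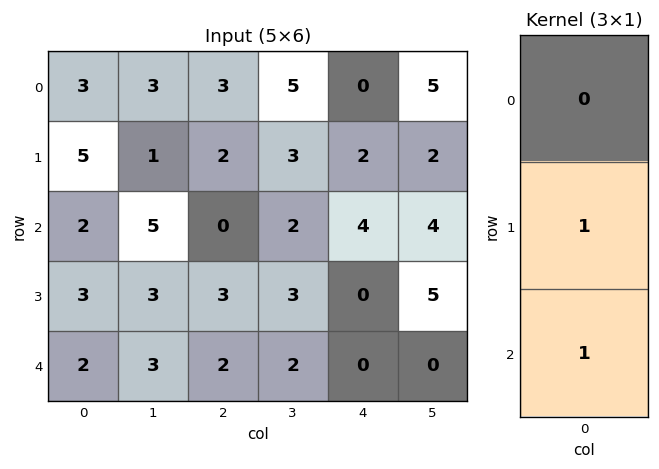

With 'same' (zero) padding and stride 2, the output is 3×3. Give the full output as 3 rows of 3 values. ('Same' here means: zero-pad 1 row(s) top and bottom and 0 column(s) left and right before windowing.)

8 5 2
5 3 4
2 2 0

Output[0,0]: The receptive field on the zero-padded input at this output position is [0 / 3 / 5]. Elementwise product with the kernel and sum: 3·1 + 5·1.
Output[0,1]: The receptive field on the zero-padded input at this output position is [0 / 3 / 2]. Elementwise product with the kernel and sum: 3·1 + 2·1.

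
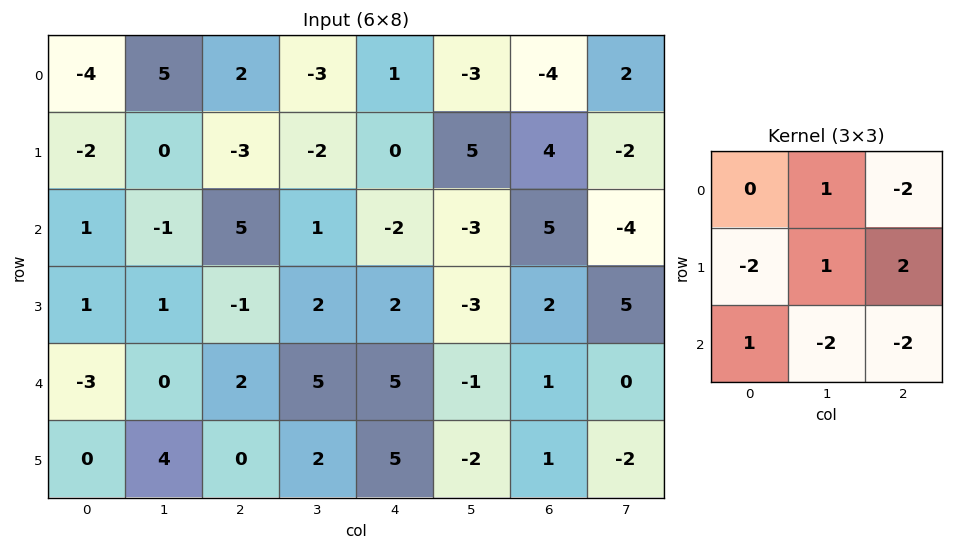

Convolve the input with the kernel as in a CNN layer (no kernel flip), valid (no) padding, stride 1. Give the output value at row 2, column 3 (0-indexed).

The receptive field on the input at this output position is [1 -2 -3 / 2 2 -3 / 5 5 -1]. Elementwise product with the kernel and sum: -2·1 + -3·-2 + 2·-2 + 2·1 + -3·2 + 5·1 + 5·-2 + -1·-2.

-7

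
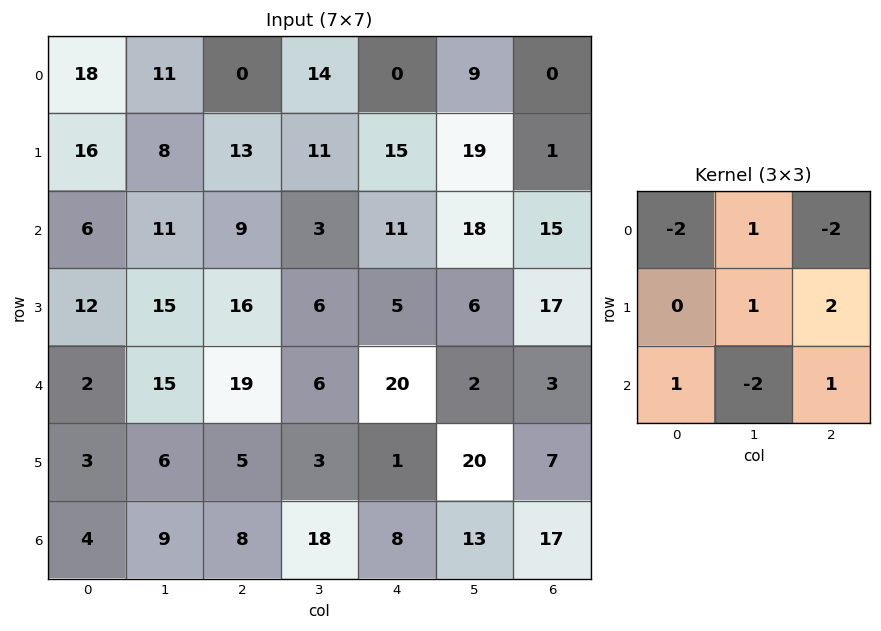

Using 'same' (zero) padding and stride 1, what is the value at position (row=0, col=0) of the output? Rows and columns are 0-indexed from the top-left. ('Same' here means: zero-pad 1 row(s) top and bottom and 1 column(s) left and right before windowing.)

16

The receptive field on the zero-padded input at this output position is [0 0 0 / 0 18 11 / 0 16 8]. Elementwise product with the kernel and sum: 0·-2 + 0·1 + 0·-2 + 18·1 + 11·2 + 0·1 + 16·-2 + 8·1.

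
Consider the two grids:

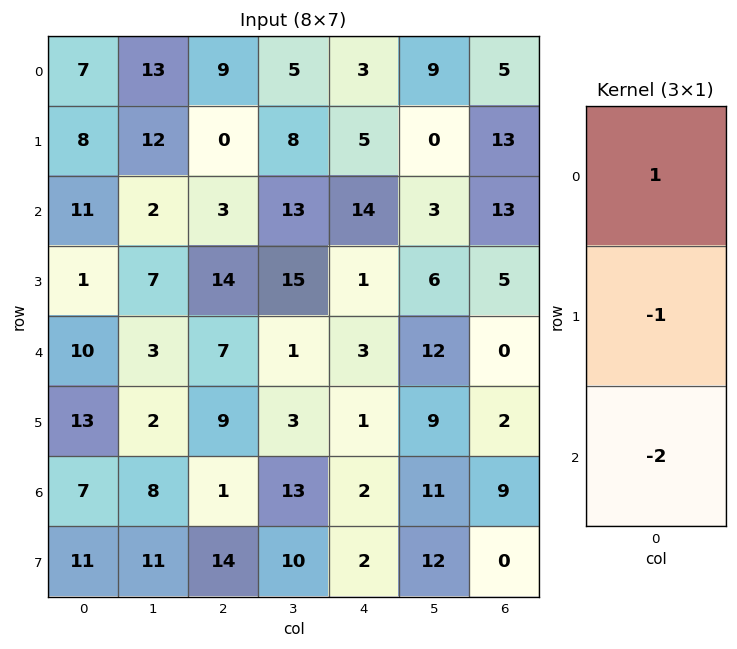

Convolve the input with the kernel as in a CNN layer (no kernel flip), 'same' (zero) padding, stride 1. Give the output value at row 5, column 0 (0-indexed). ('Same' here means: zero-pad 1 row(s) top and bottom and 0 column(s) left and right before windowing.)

-17

The receptive field on the zero-padded input at this output position is [10 / 13 / 7]. Elementwise product with the kernel and sum: 10·1 + 13·-1 + 7·-2.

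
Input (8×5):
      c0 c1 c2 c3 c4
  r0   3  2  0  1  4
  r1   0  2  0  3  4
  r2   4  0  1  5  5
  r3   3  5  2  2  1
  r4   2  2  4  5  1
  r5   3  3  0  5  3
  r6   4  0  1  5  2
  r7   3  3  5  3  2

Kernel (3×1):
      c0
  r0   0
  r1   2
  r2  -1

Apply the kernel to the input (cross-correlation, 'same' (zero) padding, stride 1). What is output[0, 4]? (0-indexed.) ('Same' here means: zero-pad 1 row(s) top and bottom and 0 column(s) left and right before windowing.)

4

The receptive field on the zero-padded input at this output position is [0 / 4 / 4]. Elementwise product with the kernel and sum: 4·2 + 4·-1.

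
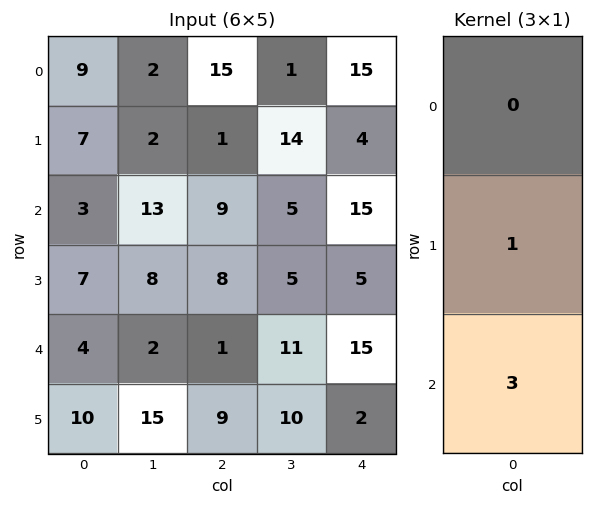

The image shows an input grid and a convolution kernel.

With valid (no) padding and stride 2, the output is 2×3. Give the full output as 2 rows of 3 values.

Output[0,0]: The receptive field on the input at this output position is [9 / 7 / 3]. Elementwise product with the kernel and sum: 7·1 + 3·3.

16 28 49
19 11 50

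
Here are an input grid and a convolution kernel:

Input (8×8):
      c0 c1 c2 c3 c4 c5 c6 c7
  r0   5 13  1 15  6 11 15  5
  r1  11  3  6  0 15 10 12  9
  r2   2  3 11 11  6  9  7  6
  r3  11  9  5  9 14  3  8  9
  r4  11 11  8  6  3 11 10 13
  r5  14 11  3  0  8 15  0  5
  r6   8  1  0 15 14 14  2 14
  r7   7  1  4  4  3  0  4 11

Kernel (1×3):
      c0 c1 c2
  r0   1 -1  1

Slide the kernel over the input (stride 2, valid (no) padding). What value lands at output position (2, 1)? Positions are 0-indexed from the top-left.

The receptive field on the input at this output position is [8 6 3]. Elementwise product with the kernel and sum: 8·1 + 6·-1 + 3·1.

5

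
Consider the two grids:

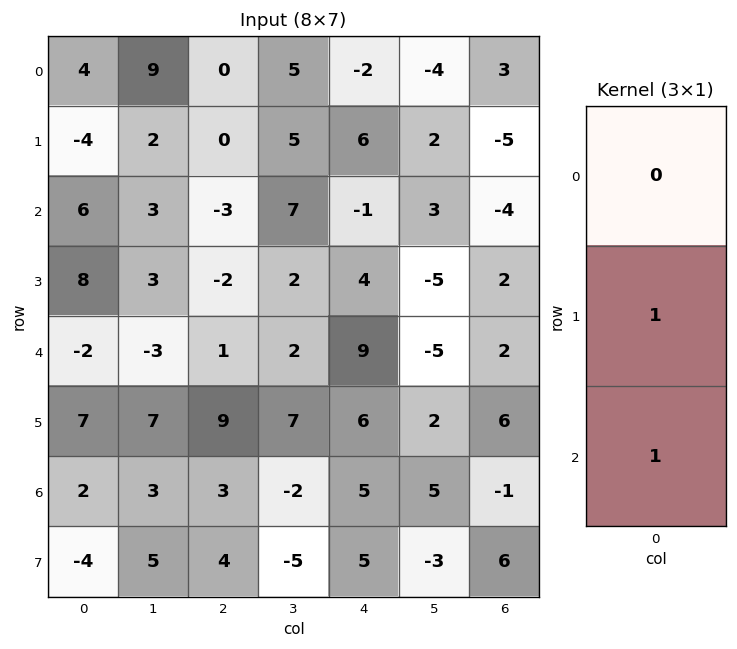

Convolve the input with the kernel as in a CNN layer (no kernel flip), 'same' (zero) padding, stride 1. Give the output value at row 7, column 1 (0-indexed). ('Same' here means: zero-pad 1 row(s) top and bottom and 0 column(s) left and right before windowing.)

The receptive field on the zero-padded input at this output position is [3 / 5 / 0]. Elementwise product with the kernel and sum: 5·1 + 0·1.

5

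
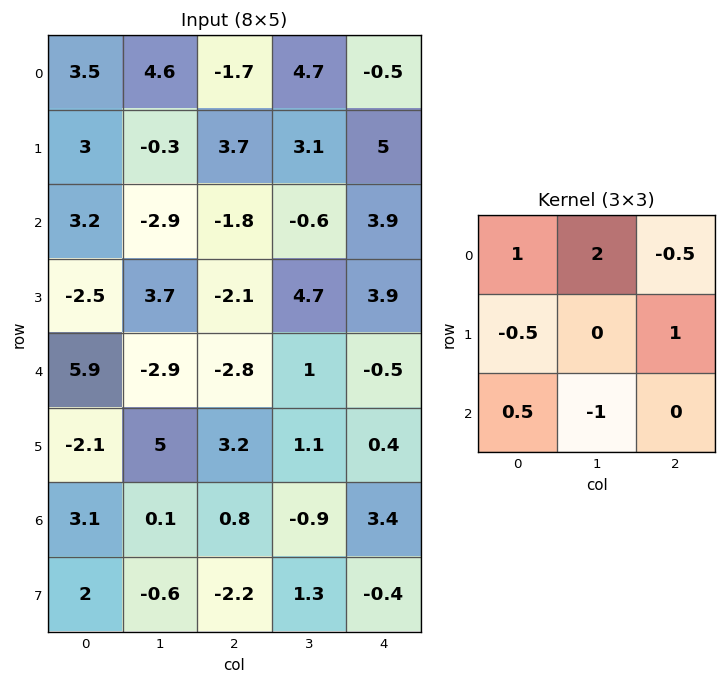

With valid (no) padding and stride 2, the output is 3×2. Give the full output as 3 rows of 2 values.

Output[0,0]: The receptive field on the input at this output position is [3.5 4.6 -1.7 / 3 -0.3 3.7 / 3.2 -2.9 -1.8]. Elementwise product with the kernel and sum: 3.5·1 + 4.6·2 + -1.7·-0.5 + 3·-0.5 + 3.7·1 + 3.2·0.5 + -2.9·-1.
Output[0,1]: The receptive field on the input at this output position is [-1.7 4.7 -0.5 / 3.7 3.1 5 / -1.8 -0.6 3.9]. Elementwise product with the kernel and sum: -1.7·1 + 4.7·2 + -0.5·-0.5 + 3.7·-0.5 + 5·1 + -1.8·0.5 + -0.6·-1.

20.25 10.8
3.3 -2.4
7.2 -0.45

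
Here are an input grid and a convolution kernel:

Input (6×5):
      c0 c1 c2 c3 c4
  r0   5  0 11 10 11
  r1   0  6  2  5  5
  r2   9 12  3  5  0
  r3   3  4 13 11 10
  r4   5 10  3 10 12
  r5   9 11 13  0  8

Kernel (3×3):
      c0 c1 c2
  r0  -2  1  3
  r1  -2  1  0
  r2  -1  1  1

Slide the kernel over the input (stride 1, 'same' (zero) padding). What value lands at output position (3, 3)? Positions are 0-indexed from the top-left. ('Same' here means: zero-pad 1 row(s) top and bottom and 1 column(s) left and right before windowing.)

3

The receptive field on the zero-padded input at this output position is [3 5 0 / 13 11 10 / 3 10 12]. Elementwise product with the kernel and sum: 3·-2 + 5·1 + 0·3 + 13·-2 + 11·1 + 3·-1 + 10·1 + 12·1.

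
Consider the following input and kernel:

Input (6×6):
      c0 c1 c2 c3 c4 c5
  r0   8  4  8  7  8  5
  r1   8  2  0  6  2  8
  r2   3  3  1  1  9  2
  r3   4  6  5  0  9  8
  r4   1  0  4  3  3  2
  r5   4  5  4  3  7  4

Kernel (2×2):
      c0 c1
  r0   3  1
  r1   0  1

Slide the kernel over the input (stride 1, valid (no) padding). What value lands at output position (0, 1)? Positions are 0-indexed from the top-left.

20

The receptive field on the input at this output position is [4 8 / 2 0]. Elementwise product with the kernel and sum: 4·3 + 8·1 + 0·1.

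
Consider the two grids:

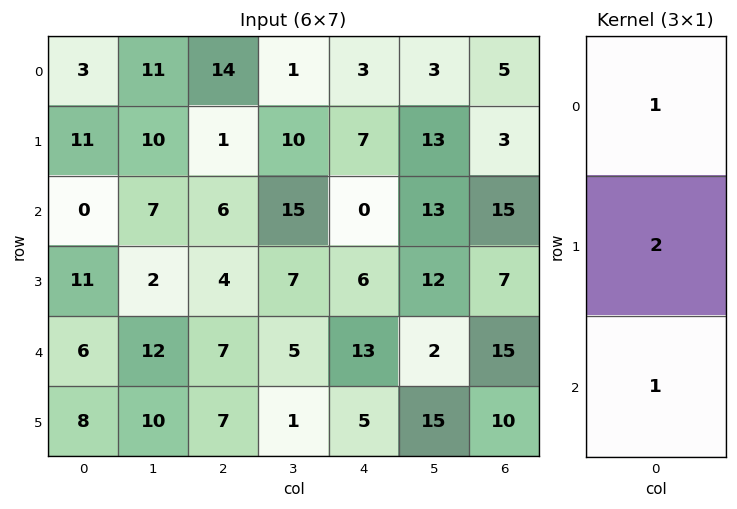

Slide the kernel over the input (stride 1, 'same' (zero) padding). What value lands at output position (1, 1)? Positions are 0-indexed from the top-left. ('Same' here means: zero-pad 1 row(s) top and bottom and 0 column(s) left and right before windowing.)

The receptive field on the zero-padded input at this output position is [11 / 10 / 7]. Elementwise product with the kernel and sum: 11·1 + 10·2 + 7·1.

38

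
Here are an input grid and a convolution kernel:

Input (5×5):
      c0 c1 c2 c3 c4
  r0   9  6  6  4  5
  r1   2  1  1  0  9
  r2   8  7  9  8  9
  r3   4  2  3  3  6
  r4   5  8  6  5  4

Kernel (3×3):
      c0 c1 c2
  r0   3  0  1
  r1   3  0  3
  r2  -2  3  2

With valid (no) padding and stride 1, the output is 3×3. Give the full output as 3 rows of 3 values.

65 54 77
62 59 81
80 56 74

Output[0,0]: The receptive field on the input at this output position is [9 6 6 / 2 1 1 / 8 7 9]. Elementwise product with the kernel and sum: 9·3 + 6·1 + 2·3 + 1·3 + 8·-2 + 7·3 + 9·2.
Output[0,1]: The receptive field on the input at this output position is [6 6 4 / 1 1 0 / 7 9 8]. Elementwise product with the kernel and sum: 6·3 + 4·1 + 1·3 + 0·3 + 7·-2 + 9·3 + 8·2.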